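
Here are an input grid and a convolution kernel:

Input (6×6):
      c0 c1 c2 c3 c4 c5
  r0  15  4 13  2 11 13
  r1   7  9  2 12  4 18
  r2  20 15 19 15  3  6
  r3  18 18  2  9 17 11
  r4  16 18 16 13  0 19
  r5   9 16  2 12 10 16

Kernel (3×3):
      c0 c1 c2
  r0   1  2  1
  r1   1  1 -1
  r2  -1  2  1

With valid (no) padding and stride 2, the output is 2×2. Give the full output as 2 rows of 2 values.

79 52
139 56

Output[0,0]: The receptive field on the input at this output position is [15 4 13 / 7 9 2 / 20 15 19]. Elementwise product with the kernel and sum: 15·1 + 4·2 + 13·1 + 7·1 + 9·1 + 2·-1 + 20·-1 + 15·2 + 19·1.
Output[0,1]: The receptive field on the input at this output position is [13 2 11 / 2 12 4 / 19 15 3]. Elementwise product with the kernel and sum: 13·1 + 2·2 + 11·1 + 2·1 + 12·1 + 4·-1 + 19·-1 + 15·2 + 3·1.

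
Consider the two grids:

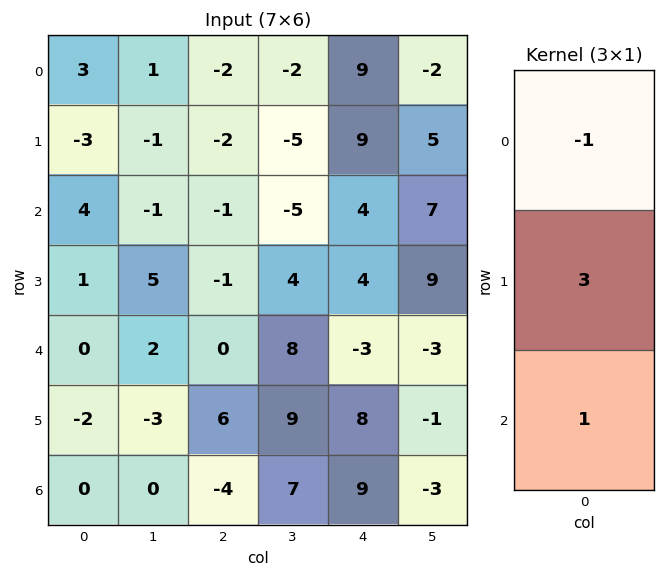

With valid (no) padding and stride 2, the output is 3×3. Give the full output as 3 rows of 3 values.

Output[0,0]: The receptive field on the input at this output position is [3 / -3 / 4]. Elementwise product with the kernel and sum: 3·-1 + -3·3 + 4·1.

-8 -5 22
-1 -2 5
-6 14 36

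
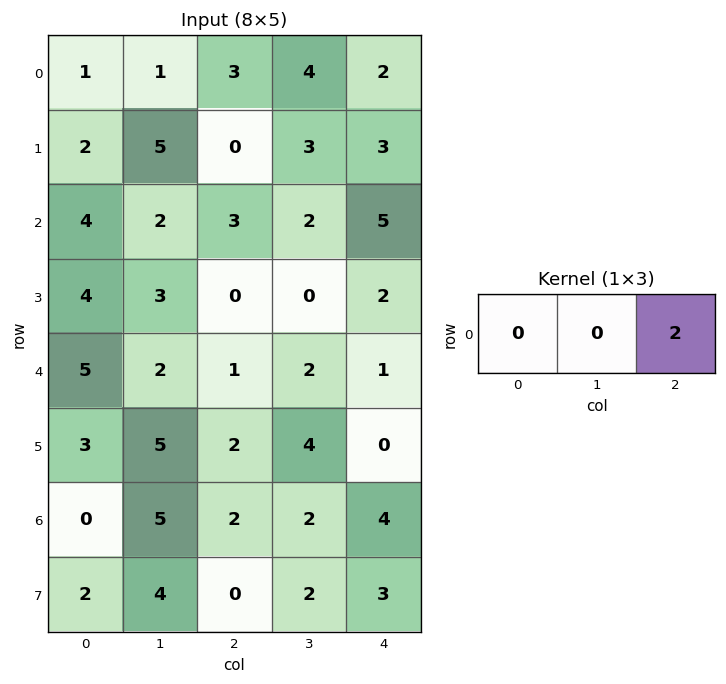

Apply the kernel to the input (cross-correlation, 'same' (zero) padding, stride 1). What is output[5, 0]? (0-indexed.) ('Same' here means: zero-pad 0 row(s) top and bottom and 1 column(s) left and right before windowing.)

10

The receptive field on the zero-padded input at this output position is [0 3 5]. Elementwise product with the kernel and sum: 5·2.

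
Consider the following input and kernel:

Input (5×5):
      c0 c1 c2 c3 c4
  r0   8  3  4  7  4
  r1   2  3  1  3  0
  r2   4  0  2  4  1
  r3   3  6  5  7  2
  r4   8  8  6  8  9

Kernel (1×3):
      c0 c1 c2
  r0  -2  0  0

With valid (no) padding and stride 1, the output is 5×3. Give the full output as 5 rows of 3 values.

Output[0,0]: The receptive field on the input at this output position is [8 3 4]. Elementwise product with the kernel and sum: 8·-2.
Output[0,1]: The receptive field on the input at this output position is [3 4 7]. Elementwise product with the kernel and sum: 3·-2.

-16 -6 -8
-4 -6 -2
-8 0 -4
-6 -12 -10
-16 -16 -12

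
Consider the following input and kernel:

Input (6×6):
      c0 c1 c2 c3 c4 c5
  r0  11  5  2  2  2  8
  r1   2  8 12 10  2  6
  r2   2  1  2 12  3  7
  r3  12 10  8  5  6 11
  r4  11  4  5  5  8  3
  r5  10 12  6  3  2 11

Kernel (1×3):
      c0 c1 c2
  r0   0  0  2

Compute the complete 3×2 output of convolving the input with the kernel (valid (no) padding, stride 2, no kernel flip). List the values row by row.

Output[0,0]: The receptive field on the input at this output position is [11 5 2]. Elementwise product with the kernel and sum: 2·2.

4 4
4 6
10 16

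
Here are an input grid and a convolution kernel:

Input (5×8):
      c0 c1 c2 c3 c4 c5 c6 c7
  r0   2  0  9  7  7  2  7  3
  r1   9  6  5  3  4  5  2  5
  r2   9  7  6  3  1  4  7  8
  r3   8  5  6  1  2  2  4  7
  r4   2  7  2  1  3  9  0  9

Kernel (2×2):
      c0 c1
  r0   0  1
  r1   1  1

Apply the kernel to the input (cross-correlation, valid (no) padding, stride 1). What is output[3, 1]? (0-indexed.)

The receptive field on the input at this output position is [5 6 / 7 2]. Elementwise product with the kernel and sum: 6·1 + 7·1 + 2·1.

15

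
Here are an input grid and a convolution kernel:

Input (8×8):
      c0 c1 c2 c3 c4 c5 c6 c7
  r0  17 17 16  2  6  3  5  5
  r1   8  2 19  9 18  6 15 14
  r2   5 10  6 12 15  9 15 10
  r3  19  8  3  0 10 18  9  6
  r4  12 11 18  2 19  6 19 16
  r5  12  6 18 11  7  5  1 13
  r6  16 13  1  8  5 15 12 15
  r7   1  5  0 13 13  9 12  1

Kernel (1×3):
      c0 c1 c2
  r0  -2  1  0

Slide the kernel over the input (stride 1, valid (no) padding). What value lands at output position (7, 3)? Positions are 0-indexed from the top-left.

The receptive field on the input at this output position is [13 13 9]. Elementwise product with the kernel and sum: 13·-2 + 13·1.

-13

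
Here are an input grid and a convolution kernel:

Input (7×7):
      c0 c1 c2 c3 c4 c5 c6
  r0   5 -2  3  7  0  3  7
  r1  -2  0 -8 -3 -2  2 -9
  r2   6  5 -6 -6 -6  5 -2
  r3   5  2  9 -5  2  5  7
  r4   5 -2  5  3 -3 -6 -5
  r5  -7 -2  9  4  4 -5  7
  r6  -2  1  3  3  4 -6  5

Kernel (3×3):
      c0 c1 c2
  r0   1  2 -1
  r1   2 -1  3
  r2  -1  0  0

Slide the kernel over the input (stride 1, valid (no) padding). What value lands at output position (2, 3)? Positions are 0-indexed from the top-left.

-23

The receptive field on the input at this output position is [-6 -6 5 / -5 2 5 / 3 -3 -6]. Elementwise product with the kernel and sum: -6·1 + -6·2 + 5·-1 + -5·2 + 2·-1 + 5·3 + 3·-1.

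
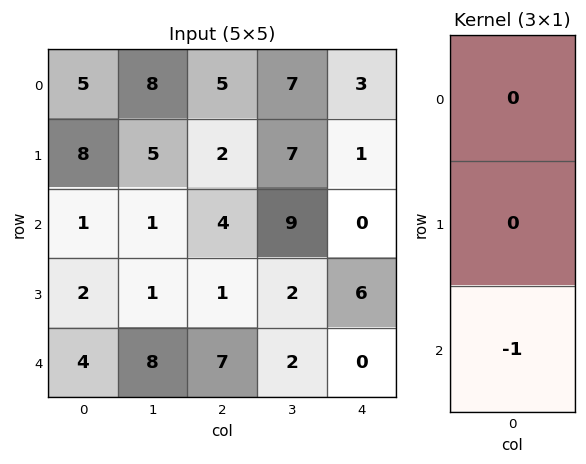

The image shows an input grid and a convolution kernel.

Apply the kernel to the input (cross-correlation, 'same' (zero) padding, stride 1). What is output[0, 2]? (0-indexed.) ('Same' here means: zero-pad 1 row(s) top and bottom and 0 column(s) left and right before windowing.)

-2

The receptive field on the zero-padded input at this output position is [0 / 5 / 2]. Elementwise product with the kernel and sum: 2·-1.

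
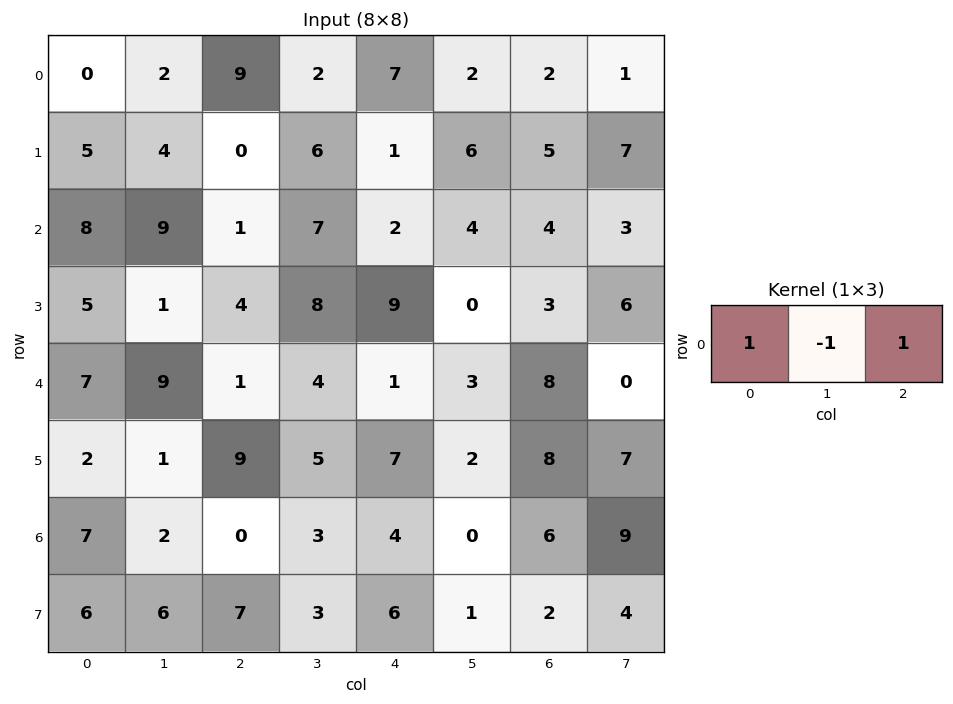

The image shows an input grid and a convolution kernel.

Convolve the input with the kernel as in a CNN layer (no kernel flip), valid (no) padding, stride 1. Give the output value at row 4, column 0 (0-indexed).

The receptive field on the input at this output position is [7 9 1]. Elementwise product with the kernel and sum: 7·1 + 9·-1 + 1·1.

-1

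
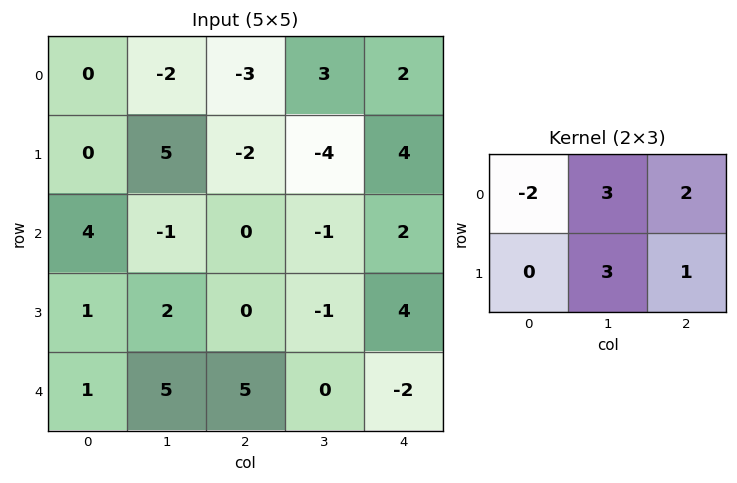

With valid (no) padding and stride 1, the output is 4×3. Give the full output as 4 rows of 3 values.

Output[0,0]: The receptive field on the input at this output position is [0 -2 -3 / 0 5 -2]. Elementwise product with the kernel and sum: 0·-2 + -2·3 + -3·2 + 5·3 + -2·1.

1 -9 11
8 -25 -1
-5 -1 2
24 9 3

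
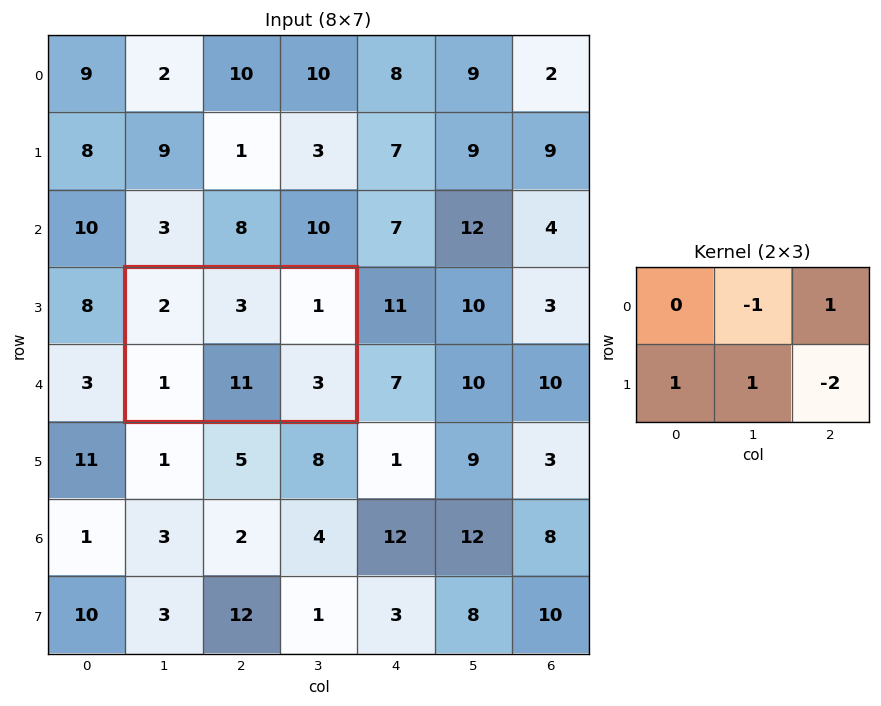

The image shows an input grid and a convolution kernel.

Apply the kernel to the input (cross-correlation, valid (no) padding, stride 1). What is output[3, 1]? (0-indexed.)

The receptive field on the input at this output position is [2 3 1 / 1 11 3]. Elementwise product with the kernel and sum: 3·-1 + 1·1 + 1·1 + 11·1 + 3·-2.

4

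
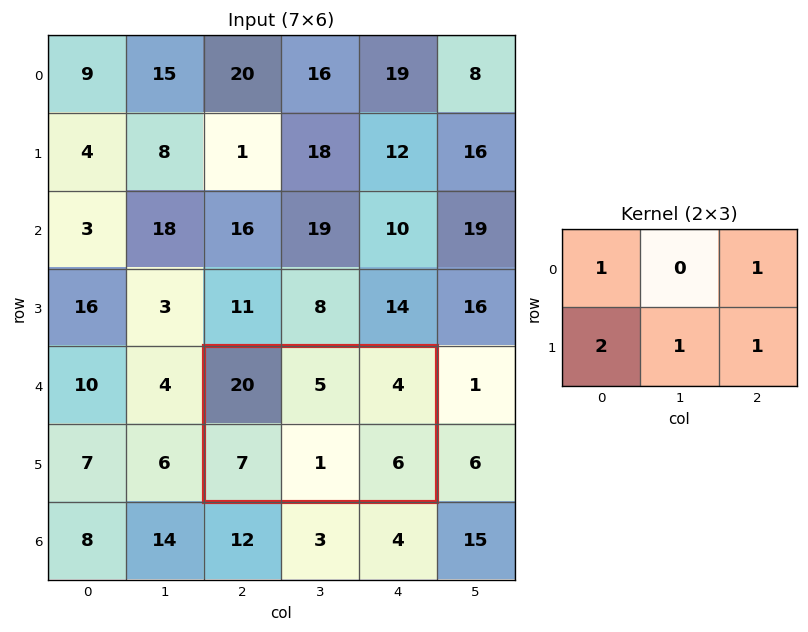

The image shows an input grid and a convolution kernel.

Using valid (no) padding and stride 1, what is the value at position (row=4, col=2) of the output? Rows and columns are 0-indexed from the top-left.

The receptive field on the input at this output position is [20 5 4 / 7 1 6]. Elementwise product with the kernel and sum: 20·1 + 4·1 + 7·2 + 1·1 + 6·1.

45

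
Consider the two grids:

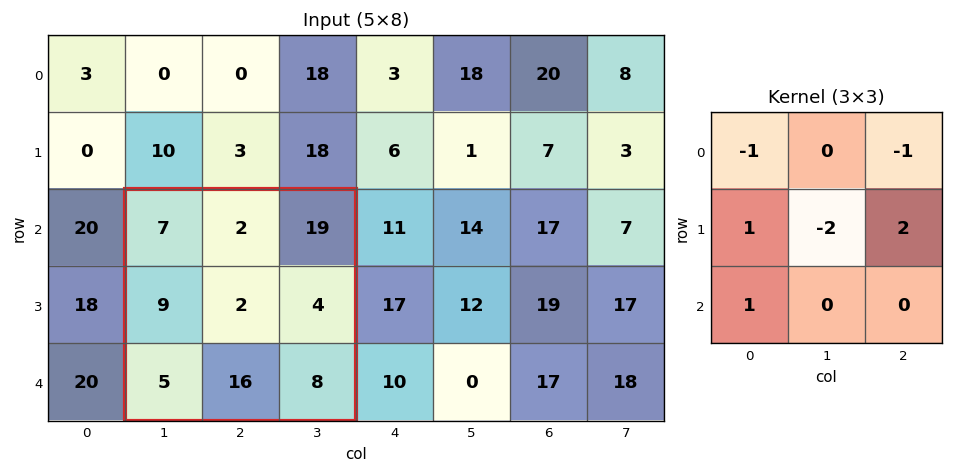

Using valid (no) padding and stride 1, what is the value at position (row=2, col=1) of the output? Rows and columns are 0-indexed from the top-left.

The receptive field on the input at this output position is [7 2 19 / 9 2 4 / 5 16 8]. Elementwise product with the kernel and sum: 7·-1 + 19·-1 + 9·1 + 2·-2 + 4·2 + 5·1.

-8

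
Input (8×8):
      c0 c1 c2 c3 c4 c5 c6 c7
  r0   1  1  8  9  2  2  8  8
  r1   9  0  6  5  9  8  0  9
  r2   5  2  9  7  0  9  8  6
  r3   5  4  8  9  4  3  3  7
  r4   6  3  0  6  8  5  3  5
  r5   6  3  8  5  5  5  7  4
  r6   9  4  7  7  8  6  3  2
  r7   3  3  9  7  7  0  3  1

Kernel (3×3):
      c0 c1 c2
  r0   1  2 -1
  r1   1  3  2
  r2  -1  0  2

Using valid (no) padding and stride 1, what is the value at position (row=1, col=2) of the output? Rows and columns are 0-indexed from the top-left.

The receptive field on the input at this output position is [6 5 9 / 9 7 0 / 8 9 4]. Elementwise product with the kernel and sum: 6·1 + 5·2 + 9·-1 + 9·1 + 7·3 + 0·2 + 8·-1 + 4·2.

37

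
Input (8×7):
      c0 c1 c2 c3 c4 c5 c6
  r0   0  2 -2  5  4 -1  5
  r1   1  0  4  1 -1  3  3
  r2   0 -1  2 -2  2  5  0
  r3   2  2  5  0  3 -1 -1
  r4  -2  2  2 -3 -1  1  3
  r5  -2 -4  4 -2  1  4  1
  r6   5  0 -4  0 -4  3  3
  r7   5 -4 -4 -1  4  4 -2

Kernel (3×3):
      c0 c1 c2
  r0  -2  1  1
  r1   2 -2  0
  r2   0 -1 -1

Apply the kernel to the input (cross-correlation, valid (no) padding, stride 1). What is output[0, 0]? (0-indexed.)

The receptive field on the input at this output position is [0 2 -2 / 1 0 4 / 0 -1 2]. Elementwise product with the kernel and sum: 0·-2 + 2·1 + -2·1 + 1·2 + 0·-2 + -1·-1 + 2·-1.

1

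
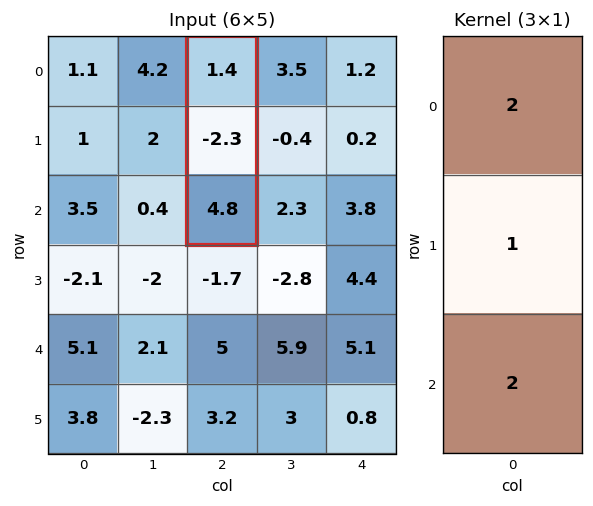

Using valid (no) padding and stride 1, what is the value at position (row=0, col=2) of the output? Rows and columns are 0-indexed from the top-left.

The receptive field on the input at this output position is [1.4 / -2.3 / 4.8]. Elementwise product with the kernel and sum: 1.4·2 + -2.3·1 + 4.8·2.

10.1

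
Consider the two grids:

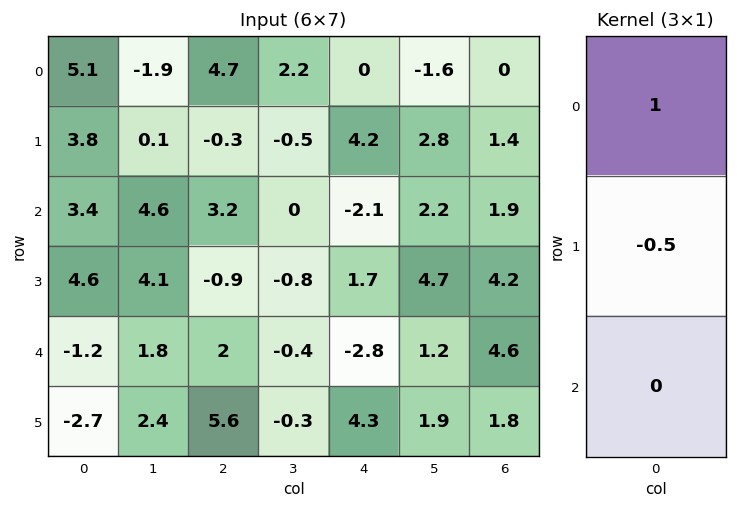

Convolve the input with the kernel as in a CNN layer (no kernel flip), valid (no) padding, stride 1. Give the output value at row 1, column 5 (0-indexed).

The receptive field on the input at this output position is [2.8 / 2.2 / 4.7]. Elementwise product with the kernel and sum: 2.8·1 + 2.2·-0.5.

1.7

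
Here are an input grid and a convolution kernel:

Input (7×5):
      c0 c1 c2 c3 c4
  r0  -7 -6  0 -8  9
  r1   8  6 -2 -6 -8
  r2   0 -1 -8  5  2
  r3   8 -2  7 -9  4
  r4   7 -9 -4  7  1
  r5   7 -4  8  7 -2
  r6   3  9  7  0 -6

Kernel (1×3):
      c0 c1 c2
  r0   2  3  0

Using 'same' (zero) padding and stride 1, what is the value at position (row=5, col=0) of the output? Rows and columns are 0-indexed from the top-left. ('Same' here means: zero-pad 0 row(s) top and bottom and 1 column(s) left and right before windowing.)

21

The receptive field on the zero-padded input at this output position is [0 7 -4]. Elementwise product with the kernel and sum: 0·2 + 7·3.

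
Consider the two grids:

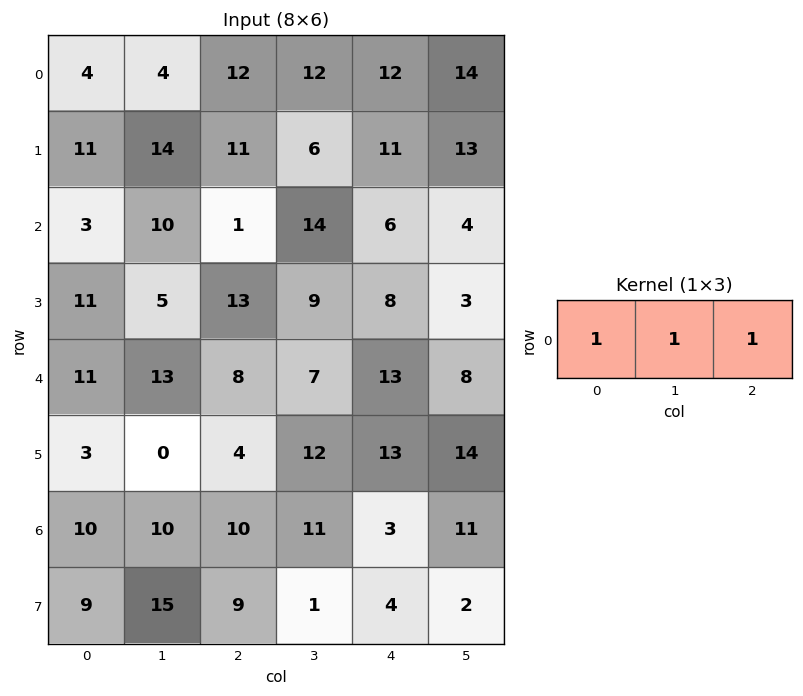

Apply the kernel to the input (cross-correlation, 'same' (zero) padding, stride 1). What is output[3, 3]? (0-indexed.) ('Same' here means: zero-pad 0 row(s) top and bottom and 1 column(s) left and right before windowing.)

30

The receptive field on the zero-padded input at this output position is [13 9 8]. Elementwise product with the kernel and sum: 13·1 + 9·1 + 8·1.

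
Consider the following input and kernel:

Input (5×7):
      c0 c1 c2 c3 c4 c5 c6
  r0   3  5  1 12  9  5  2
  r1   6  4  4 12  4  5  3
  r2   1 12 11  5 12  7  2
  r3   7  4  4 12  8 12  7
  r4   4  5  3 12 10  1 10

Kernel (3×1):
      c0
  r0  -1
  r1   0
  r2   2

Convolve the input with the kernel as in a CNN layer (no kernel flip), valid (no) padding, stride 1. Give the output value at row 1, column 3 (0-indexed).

12

The receptive field on the input at this output position is [12 / 5 / 12]. Elementwise product with the kernel and sum: 12·-1 + 12·2.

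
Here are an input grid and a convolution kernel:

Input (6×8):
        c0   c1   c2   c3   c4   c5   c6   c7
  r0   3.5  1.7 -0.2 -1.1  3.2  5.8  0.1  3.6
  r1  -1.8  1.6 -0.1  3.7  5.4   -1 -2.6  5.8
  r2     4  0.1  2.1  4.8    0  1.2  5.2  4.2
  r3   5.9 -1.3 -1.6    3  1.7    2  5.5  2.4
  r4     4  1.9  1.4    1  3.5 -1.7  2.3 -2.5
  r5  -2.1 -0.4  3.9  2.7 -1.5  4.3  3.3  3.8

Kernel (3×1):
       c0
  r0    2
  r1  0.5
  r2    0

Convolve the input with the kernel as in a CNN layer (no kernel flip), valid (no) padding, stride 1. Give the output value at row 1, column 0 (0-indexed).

-1.6

The receptive field on the input at this output position is [-1.8 / 4 / 5.9]. Elementwise product with the kernel and sum: -1.8·2 + 4·0.5.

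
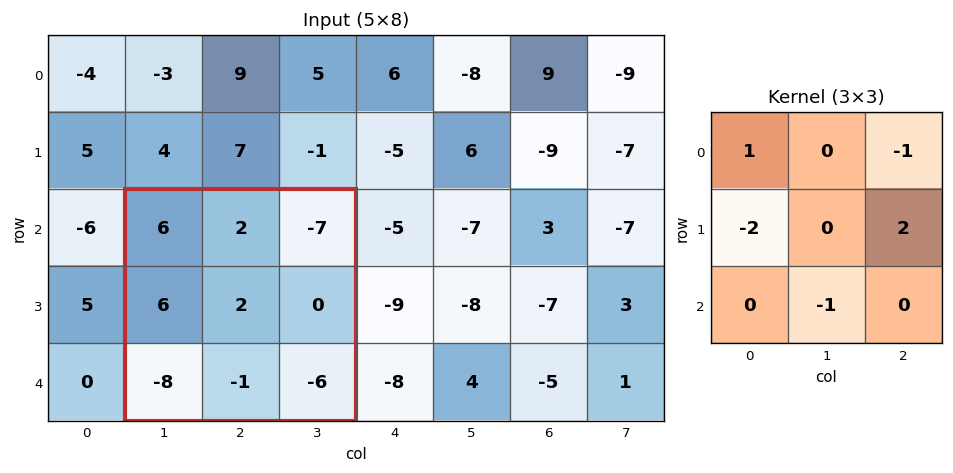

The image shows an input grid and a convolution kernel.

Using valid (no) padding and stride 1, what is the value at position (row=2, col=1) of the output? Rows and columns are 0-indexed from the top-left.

2

The receptive field on the input at this output position is [6 2 -7 / 6 2 0 / -8 -1 -6]. Elementwise product with the kernel and sum: 6·1 + -7·-1 + 6·-2 + 0·2 + -1·-1.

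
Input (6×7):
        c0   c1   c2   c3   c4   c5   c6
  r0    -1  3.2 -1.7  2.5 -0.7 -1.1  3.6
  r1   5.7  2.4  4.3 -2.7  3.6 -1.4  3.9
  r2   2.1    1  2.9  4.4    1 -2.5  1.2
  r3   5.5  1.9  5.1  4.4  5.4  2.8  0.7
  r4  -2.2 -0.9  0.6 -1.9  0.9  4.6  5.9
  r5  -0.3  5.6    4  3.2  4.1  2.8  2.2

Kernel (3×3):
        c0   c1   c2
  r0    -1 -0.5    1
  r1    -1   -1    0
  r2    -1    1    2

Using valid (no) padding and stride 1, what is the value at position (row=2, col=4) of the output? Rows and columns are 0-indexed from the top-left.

8.75

The receptive field on the input at this output position is [1 -2.5 1.2 / 5.4 2.8 0.7 / 0.9 4.6 5.9]. Elementwise product with the kernel and sum: 1·-1 + -2.5·-0.5 + 1.2·1 + 5.4·-1 + 2.8·-1 + 0.9·-1 + 4.6·1 + 5.9·2.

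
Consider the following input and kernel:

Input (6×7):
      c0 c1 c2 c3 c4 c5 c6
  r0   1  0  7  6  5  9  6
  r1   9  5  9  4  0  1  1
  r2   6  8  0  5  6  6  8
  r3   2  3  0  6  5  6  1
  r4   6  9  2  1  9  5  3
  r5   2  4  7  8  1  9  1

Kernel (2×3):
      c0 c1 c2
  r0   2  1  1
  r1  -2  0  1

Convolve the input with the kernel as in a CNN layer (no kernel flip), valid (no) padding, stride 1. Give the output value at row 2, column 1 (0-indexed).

The receptive field on the input at this output position is [8 0 5 / 3 0 6]. Elementwise product with the kernel and sum: 8·2 + 0·1 + 5·1 + 3·-2 + 6·1.

21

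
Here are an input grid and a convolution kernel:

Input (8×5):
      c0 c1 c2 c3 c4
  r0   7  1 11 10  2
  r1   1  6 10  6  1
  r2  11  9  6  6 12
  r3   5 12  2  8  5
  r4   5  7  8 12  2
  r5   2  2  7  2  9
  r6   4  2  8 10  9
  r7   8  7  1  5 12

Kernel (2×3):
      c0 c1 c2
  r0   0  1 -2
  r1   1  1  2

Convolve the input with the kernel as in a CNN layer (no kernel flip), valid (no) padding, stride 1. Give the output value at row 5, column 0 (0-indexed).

The receptive field on the input at this output position is [2 2 7 / 4 2 8]. Elementwise product with the kernel and sum: 2·1 + 7·-2 + 4·1 + 2·1 + 8·2.

10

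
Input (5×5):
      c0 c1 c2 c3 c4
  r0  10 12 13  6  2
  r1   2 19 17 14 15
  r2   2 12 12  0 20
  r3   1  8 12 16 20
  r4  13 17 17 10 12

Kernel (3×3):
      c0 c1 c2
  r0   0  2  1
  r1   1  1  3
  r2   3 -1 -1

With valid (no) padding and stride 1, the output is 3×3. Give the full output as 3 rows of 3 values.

91 134 106
88 68 115
86 116 137

Output[0,0]: The receptive field on the input at this output position is [10 12 13 / 2 19 17 / 2 12 12]. Elementwise product with the kernel and sum: 12·2 + 13·1 + 2·1 + 19·1 + 17·3 + 2·3 + 12·-1 + 12·-1.
Output[0,1]: The receptive field on the input at this output position is [12 13 6 / 19 17 14 / 12 12 0]. Elementwise product with the kernel and sum: 13·2 + 6·1 + 19·1 + 17·1 + 14·3 + 12·3 + 12·-1 + 0·-1.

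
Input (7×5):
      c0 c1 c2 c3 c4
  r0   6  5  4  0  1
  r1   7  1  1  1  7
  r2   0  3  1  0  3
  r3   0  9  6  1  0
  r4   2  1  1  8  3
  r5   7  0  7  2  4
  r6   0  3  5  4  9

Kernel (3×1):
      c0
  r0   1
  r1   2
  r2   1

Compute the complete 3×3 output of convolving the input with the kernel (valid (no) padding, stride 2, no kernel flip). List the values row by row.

Output[0,0]: The receptive field on the input at this output position is [6 / 7 / 0]. Elementwise product with the kernel and sum: 6·1 + 7·2 + 0·1.

20 7 18
2 14 6
16 20 20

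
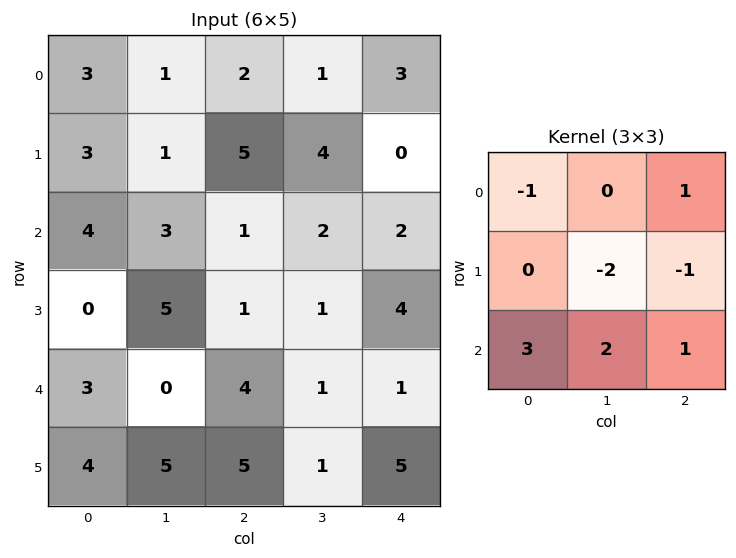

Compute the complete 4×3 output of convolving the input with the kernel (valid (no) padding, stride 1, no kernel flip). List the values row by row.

Output[0,0]: The receptive field on the input at this output position is [3 1 2 / 3 1 5 / 4 3 1]. Elementwise product with the kernel and sum: 3·-1 + 2·1 + 1·-2 + 5·-1 + 4·3 + 3·2 + 1·1.

11 -1 2
6 17 -2
-1 5 10
24 13 22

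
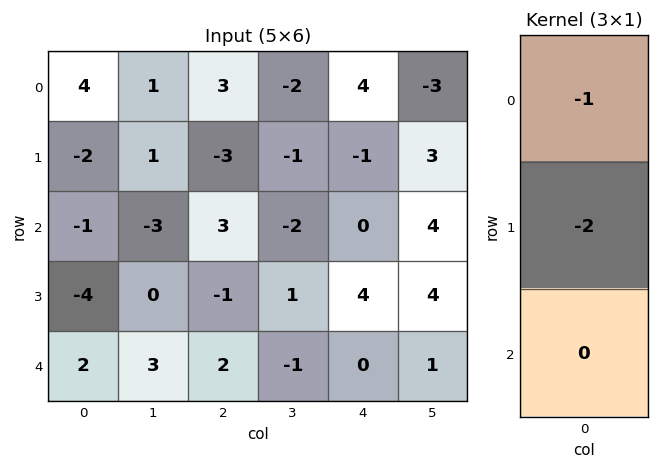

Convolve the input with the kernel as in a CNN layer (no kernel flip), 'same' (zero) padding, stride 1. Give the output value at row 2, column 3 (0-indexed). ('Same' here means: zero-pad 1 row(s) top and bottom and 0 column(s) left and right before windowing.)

The receptive field on the zero-padded input at this output position is [-1 / -2 / 1]. Elementwise product with the kernel and sum: -1·-1 + -2·-2.

5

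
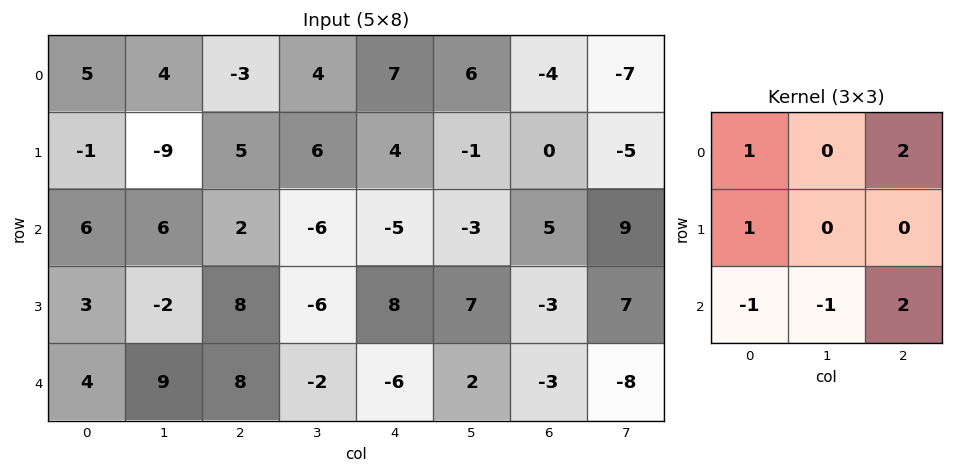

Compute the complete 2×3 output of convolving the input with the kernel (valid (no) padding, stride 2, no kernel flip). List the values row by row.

-10 10 21
16 -18 11

Output[0,0]: The receptive field on the input at this output position is [5 4 -3 / -1 -9 5 / 6 6 2]. Elementwise product with the kernel and sum: 5·1 + -3·2 + -1·1 + 6·-1 + 6·-1 + 2·2.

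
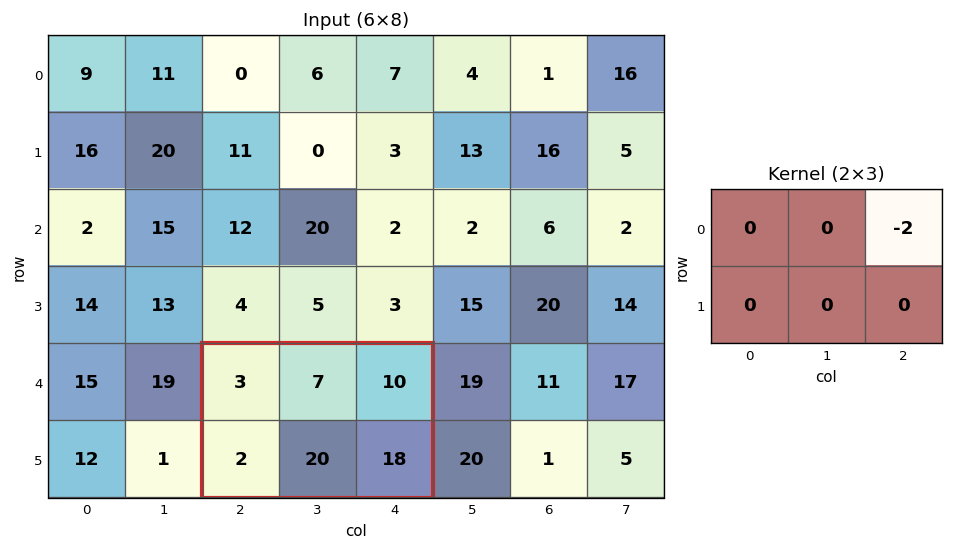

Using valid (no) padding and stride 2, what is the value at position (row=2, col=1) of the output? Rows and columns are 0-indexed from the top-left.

The receptive field on the input at this output position is [3 7 10 / 2 20 18]. Elementwise product with the kernel and sum: 10·-2.

-20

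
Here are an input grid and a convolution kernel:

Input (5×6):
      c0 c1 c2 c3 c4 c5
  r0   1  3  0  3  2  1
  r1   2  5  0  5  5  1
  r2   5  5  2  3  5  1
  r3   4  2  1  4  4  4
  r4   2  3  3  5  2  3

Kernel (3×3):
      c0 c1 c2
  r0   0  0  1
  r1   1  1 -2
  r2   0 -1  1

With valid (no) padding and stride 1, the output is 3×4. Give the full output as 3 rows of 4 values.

Output[0,0]: The receptive field on the input at this output position is [1 3 0 / 2 5 0 / 5 5 2]. Elementwise product with the kernel and sum: 0·1 + 2·1 + 5·1 + 0·-2 + 5·-1 + 2·1.
Output[0,1]: The receptive field on the input at this output position is [3 0 3 / 5 0 5 / 5 2 3]. Elementwise product with the kernel and sum: 3·1 + 5·1 + 0·1 + 5·-2 + 2·-1 + 3·1.

4 -1 -1 5
5 9 0 7
6 0 -1 2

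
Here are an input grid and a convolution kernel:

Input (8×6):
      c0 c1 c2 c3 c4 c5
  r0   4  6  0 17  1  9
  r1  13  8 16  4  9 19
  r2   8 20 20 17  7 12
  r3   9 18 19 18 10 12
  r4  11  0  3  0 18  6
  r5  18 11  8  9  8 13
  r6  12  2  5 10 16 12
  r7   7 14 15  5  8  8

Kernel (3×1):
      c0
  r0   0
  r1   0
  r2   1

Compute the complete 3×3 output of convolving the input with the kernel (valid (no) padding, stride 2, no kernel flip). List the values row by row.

Output[0,0]: The receptive field on the input at this output position is [4 / 13 / 8]. Elementwise product with the kernel and sum: 8·1.

8 20 7
11 3 18
12 5 16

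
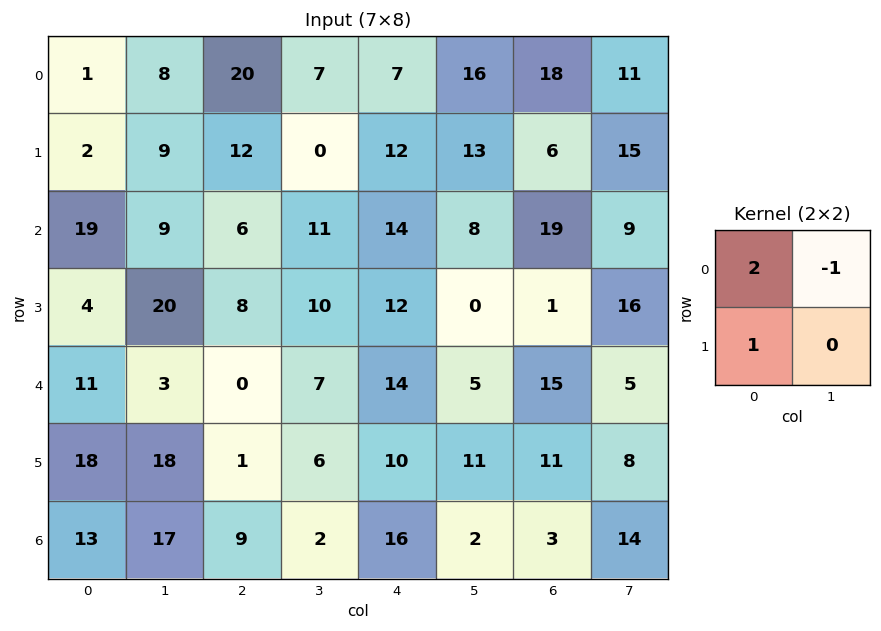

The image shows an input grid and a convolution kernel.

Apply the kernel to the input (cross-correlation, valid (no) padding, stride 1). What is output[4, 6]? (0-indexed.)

The receptive field on the input at this output position is [15 5 / 11 8]. Elementwise product with the kernel and sum: 15·2 + 5·-1 + 11·1.

36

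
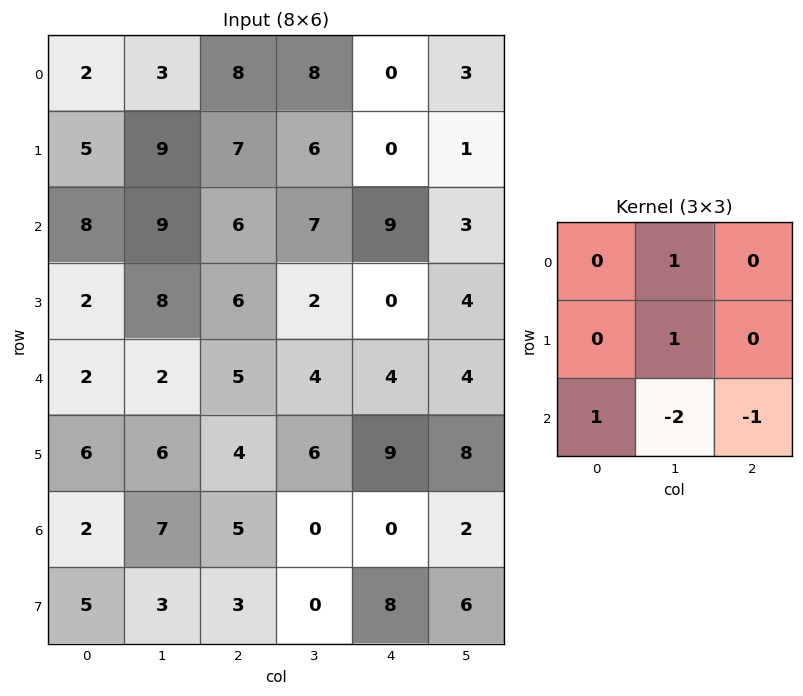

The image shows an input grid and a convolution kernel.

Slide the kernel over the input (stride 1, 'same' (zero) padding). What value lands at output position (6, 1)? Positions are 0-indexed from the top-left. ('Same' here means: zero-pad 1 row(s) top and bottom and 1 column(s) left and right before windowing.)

9

The receptive field on the zero-padded input at this output position is [6 6 4 / 2 7 5 / 5 3 3]. Elementwise product with the kernel and sum: 6·1 + 7·1 + 5·1 + 3·-2 + 3·-1.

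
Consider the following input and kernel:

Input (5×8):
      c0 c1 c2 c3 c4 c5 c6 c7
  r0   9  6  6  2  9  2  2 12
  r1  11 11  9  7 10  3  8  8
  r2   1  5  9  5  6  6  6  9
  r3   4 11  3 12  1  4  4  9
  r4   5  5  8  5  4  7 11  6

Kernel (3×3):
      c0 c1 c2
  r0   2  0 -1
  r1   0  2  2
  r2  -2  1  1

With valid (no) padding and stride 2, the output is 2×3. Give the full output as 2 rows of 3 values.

64 30 38
24 31 32

Output[0,0]: The receptive field on the input at this output position is [9 6 6 / 11 11 9 / 1 5 9]. Elementwise product with the kernel and sum: 9·2 + 6·-1 + 11·2 + 9·2 + 1·-2 + 5·1 + 9·1.
Output[0,1]: The receptive field on the input at this output position is [6 2 9 / 9 7 10 / 9 5 6]. Elementwise product with the kernel and sum: 6·2 + 9·-1 + 7·2 + 10·2 + 9·-2 + 5·1 + 6·1.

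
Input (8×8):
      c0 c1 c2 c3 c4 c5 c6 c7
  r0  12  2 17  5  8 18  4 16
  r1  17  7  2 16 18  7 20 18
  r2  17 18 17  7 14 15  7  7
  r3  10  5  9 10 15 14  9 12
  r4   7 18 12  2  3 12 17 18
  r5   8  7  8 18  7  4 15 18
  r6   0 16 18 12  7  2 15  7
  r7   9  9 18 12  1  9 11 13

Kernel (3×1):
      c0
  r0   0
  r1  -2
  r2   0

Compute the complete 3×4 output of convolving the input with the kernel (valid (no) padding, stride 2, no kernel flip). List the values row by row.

-34 -4 -36 -40
-20 -18 -30 -18
-16 -16 -14 -30

Output[0,0]: The receptive field on the input at this output position is [12 / 17 / 17]. Elementwise product with the kernel and sum: 17·-2.
Output[0,1]: The receptive field on the input at this output position is [17 / 2 / 17]. Elementwise product with the kernel and sum: 2·-2.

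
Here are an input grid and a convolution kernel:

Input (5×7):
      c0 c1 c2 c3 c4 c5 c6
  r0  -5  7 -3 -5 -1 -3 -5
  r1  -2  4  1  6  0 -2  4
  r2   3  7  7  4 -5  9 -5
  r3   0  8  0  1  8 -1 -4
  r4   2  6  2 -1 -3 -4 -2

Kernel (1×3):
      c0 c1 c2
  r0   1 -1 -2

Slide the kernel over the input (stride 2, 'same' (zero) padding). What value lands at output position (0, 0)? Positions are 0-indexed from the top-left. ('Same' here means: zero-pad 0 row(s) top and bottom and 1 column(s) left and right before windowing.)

-9

The receptive field on the zero-padded input at this output position is [0 -5 7]. Elementwise product with the kernel and sum: 0·1 + -5·-1 + 7·-2.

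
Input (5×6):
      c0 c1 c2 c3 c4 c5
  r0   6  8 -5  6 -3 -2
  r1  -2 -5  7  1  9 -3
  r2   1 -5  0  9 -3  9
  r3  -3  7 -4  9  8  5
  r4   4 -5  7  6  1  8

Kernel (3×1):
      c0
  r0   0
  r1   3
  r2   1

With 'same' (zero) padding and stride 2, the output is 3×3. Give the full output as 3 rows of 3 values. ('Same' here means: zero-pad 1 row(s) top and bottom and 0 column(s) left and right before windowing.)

16 -8 0
0 -4 -1
12 21 3

Output[0,0]: The receptive field on the zero-padded input at this output position is [0 / 6 / -2]. Elementwise product with the kernel and sum: 6·3 + -2·1.
Output[0,1]: The receptive field on the zero-padded input at this output position is [0 / -5 / 7]. Elementwise product with the kernel and sum: -5·3 + 7·1.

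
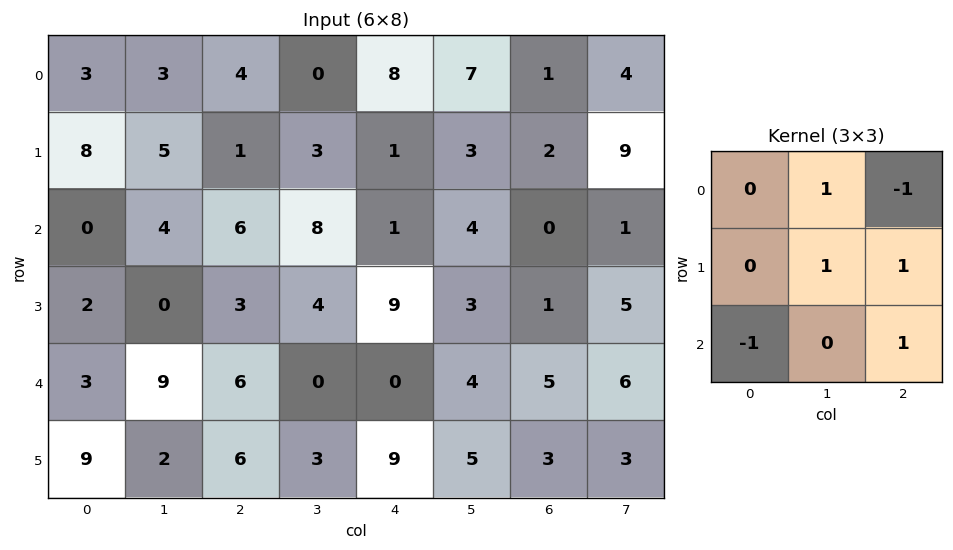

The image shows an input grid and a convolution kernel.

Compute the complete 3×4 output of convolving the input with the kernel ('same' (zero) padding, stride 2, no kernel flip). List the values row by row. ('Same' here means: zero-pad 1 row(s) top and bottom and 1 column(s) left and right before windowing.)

11 2 15 11
7 16 2 -4
16 6 12 5

Output[0,0]: The receptive field on the zero-padded input at this output position is [0 0 0 / 0 3 3 / 0 8 5]. Elementwise product with the kernel and sum: 0·1 + 0·-1 + 3·1 + 3·1 + 0·-1 + 5·1.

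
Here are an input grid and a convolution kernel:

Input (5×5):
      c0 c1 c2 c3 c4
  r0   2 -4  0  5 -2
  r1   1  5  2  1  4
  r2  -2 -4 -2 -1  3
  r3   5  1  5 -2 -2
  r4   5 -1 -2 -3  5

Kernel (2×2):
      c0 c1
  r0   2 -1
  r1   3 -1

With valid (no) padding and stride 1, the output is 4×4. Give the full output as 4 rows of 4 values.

6 5 0 11
-5 -2 -2 -8
14 -8 14 -9
25 -4 9 -16

Output[0,0]: The receptive field on the input at this output position is [2 -4 / 1 5]. Elementwise product with the kernel and sum: 2·2 + -4·-1 + 1·3 + 5·-1.
Output[0,1]: The receptive field on the input at this output position is [-4 0 / 5 2]. Elementwise product with the kernel and sum: -4·2 + 0·-1 + 5·3 + 2·-1.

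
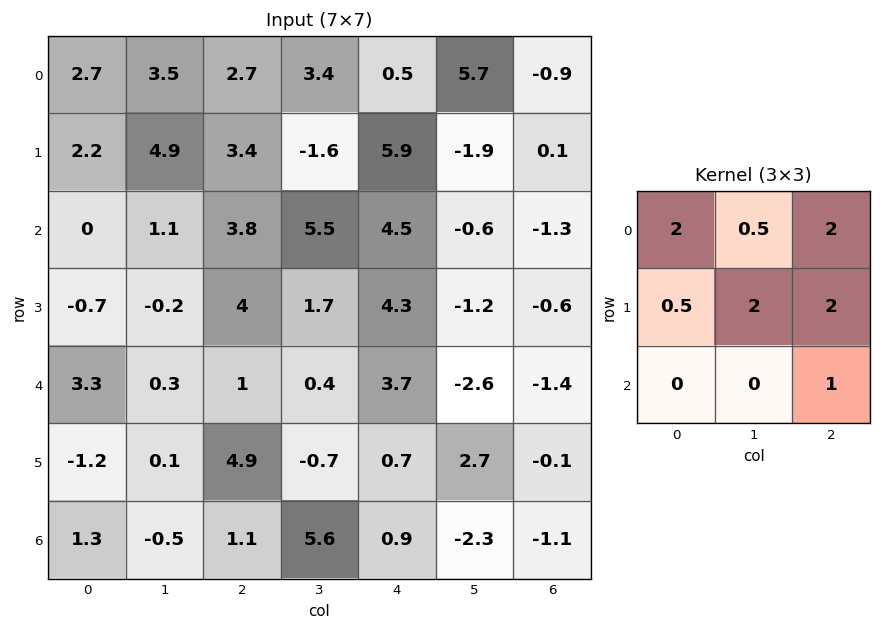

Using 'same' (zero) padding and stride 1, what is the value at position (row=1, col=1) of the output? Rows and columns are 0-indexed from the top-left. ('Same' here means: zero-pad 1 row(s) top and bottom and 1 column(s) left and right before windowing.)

34.05

The receptive field on the zero-padded input at this output position is [2.7 3.5 2.7 / 2.2 4.9 3.4 / 0 1.1 3.8]. Elementwise product with the kernel and sum: 2.7·2 + 3.5·0.5 + 2.7·2 + 2.2·0.5 + 4.9·2 + 3.4·2 + 3.8·1.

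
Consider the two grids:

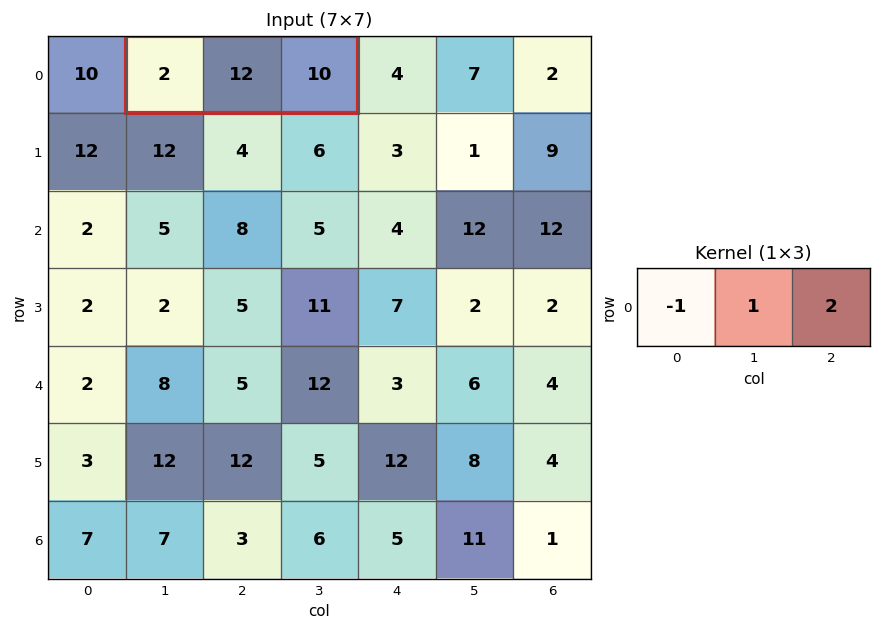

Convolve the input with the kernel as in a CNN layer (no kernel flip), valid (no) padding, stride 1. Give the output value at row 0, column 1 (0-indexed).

30

The receptive field on the input at this output position is [2 12 10]. Elementwise product with the kernel and sum: 2·-1 + 12·1 + 10·2.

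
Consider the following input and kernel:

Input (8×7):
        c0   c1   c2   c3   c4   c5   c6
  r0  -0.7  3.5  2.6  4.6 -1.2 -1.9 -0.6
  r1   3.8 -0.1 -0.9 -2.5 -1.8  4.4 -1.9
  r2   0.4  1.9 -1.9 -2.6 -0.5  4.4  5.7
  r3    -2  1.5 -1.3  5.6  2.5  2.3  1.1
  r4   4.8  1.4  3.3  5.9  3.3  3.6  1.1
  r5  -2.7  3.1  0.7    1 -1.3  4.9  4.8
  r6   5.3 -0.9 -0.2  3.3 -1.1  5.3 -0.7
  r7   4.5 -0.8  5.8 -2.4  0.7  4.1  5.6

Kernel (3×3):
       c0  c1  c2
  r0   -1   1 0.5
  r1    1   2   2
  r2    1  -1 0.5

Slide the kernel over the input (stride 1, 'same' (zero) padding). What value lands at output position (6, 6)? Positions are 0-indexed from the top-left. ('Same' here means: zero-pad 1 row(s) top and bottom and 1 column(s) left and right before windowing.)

The receptive field on the zero-padded input at this output position is [4.9 4.8 0 / 5.3 -0.7 0 / 4.1 5.6 0]. Elementwise product with the kernel and sum: 4.9·-1 + 4.8·1 + 0·0.5 + 5.3·1 + -0.7·2 + 0·2 + 4.1·1 + 5.6·-1 + 0·0.5.

2.3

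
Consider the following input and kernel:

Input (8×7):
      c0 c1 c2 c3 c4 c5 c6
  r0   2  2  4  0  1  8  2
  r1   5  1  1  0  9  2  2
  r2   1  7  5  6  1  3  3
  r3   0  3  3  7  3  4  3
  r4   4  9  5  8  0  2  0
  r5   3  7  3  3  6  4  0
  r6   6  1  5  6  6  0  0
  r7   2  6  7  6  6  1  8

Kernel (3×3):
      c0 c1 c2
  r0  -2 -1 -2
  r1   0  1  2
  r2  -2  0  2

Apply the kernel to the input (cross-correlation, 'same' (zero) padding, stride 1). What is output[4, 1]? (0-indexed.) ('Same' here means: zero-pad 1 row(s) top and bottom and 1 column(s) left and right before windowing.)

The receptive field on the zero-padded input at this output position is [0 3 3 / 4 9 5 / 3 7 3]. Elementwise product with the kernel and sum: 0·-2 + 3·-1 + 3·-2 + 9·1 + 5·2 + 3·-2 + 3·2.

10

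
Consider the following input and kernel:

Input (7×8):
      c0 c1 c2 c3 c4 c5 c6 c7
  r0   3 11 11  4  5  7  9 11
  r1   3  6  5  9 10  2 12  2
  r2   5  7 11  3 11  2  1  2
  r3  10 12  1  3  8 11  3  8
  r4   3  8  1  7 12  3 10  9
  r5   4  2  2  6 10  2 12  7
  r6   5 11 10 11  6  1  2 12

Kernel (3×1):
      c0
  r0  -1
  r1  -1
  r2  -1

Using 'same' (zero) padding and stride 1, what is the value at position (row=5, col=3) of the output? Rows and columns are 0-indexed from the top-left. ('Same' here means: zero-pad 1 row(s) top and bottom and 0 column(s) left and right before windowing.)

The receptive field on the zero-padded input at this output position is [7 / 6 / 11]. Elementwise product with the kernel and sum: 7·-1 + 6·-1 + 11·-1.

-24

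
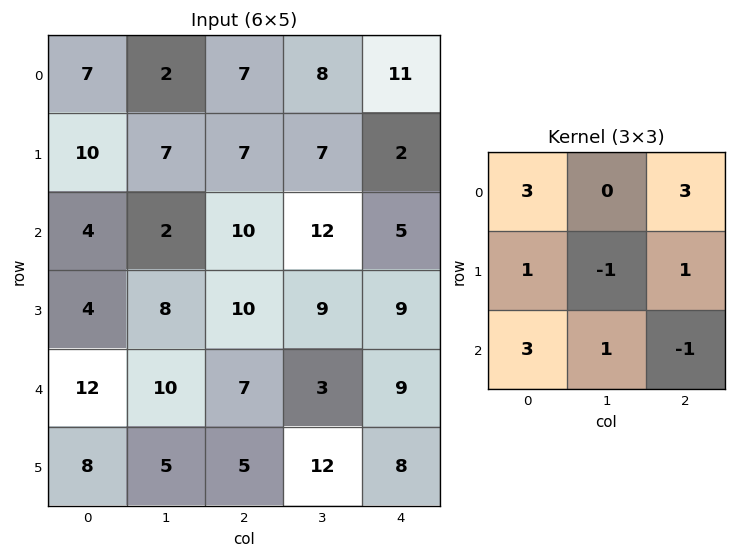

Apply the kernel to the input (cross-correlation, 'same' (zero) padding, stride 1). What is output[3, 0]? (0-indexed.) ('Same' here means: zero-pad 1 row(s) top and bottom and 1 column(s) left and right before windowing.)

The receptive field on the zero-padded input at this output position is [0 4 2 / 0 4 8 / 0 12 10]. Elementwise product with the kernel and sum: 0·3 + 2·3 + 0·1 + 4·-1 + 8·1 + 0·3 + 12·1 + 10·-1.

12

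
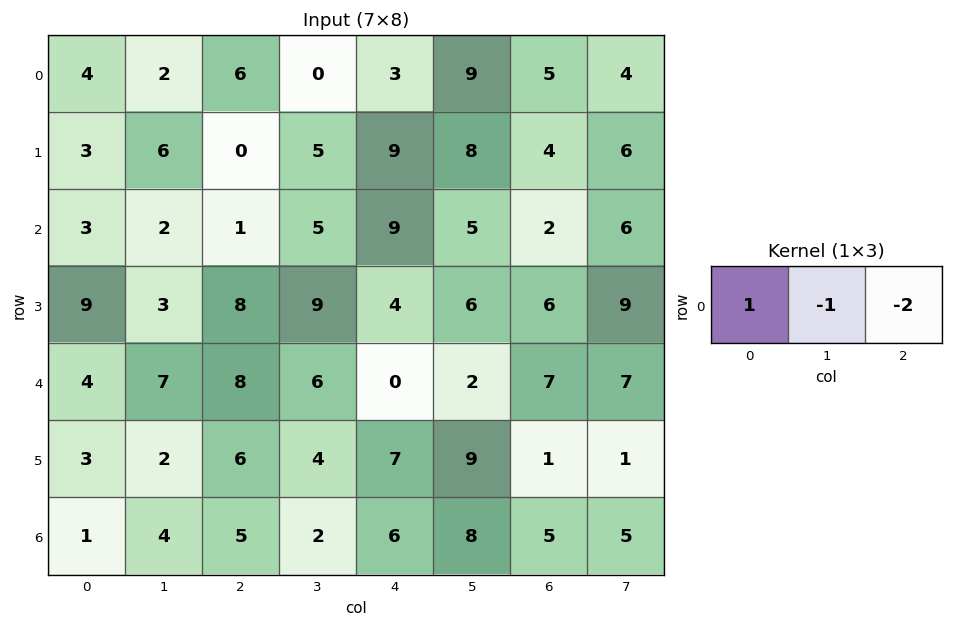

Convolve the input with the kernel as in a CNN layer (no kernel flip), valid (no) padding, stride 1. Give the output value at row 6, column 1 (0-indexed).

-5

The receptive field on the input at this output position is [4 5 2]. Elementwise product with the kernel and sum: 4·1 + 5·-1 + 2·-2.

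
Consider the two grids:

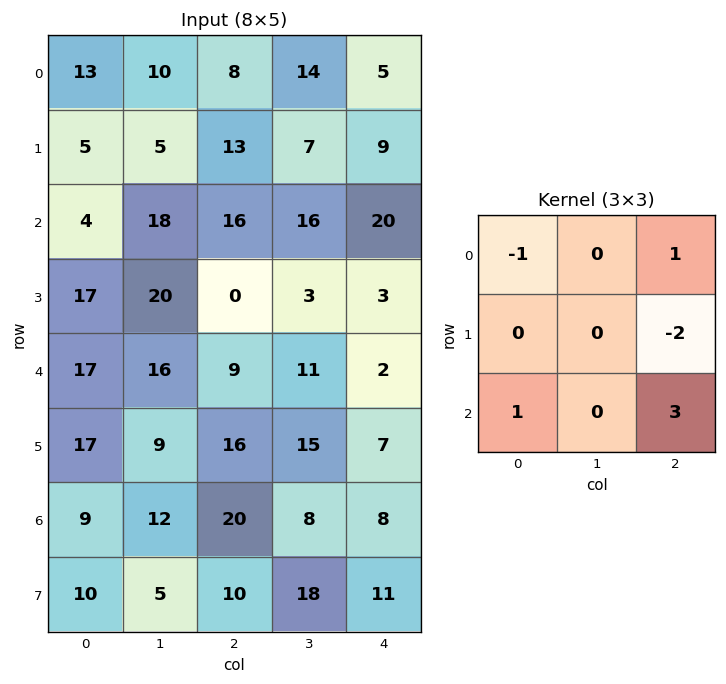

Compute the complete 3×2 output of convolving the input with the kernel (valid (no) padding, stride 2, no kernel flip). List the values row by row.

Output[0,0]: The receptive field on the input at this output position is [13 10 8 / 5 5 13 / 4 18 16]. Elementwise product with the kernel and sum: 13·-1 + 8·1 + 13·-2 + 4·1 + 16·3.

21 55
56 13
29 23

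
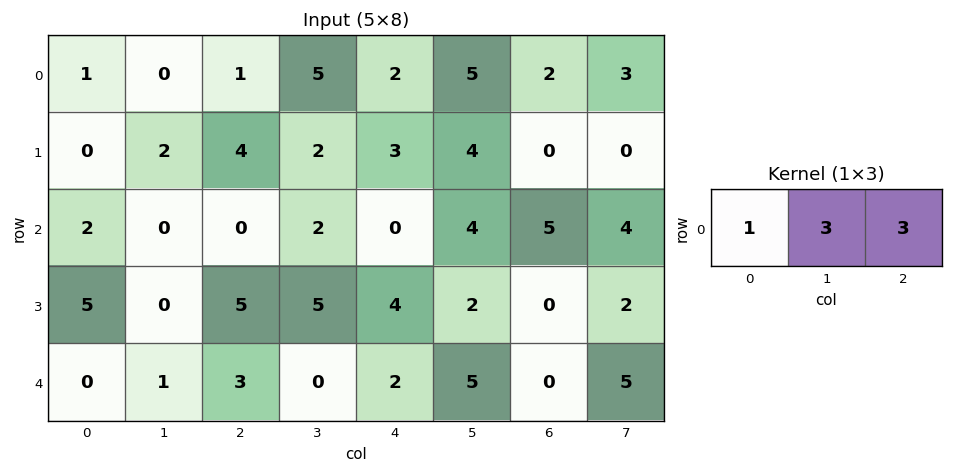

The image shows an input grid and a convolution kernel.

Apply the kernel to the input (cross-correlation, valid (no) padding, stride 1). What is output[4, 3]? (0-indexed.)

The receptive field on the input at this output position is [0 2 5]. Elementwise product with the kernel and sum: 0·1 + 2·3 + 5·3.

21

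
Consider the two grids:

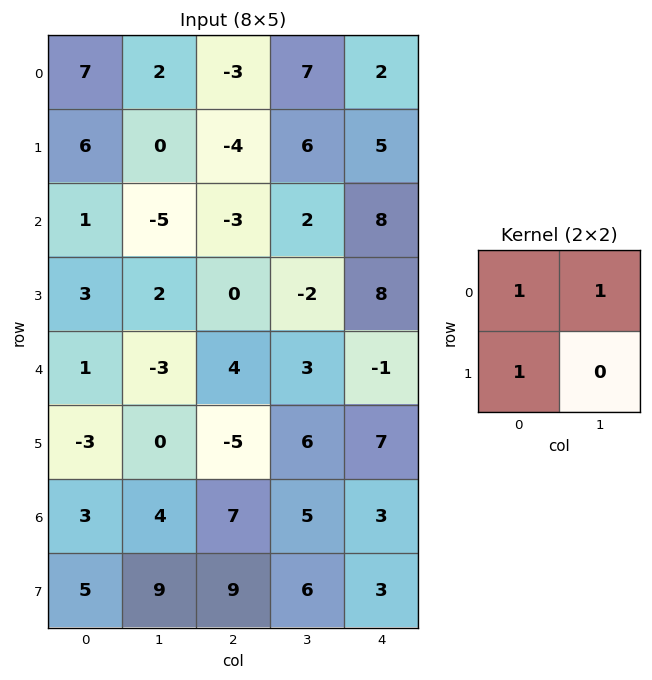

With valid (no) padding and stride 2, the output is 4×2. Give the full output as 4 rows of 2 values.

15 0
-1 -1
-5 2
12 21

Output[0,0]: The receptive field on the input at this output position is [7 2 / 6 0]. Elementwise product with the kernel and sum: 7·1 + 2·1 + 6·1.
Output[0,1]: The receptive field on the input at this output position is [-3 7 / -4 6]. Elementwise product with the kernel and sum: -3·1 + 7·1 + -4·1.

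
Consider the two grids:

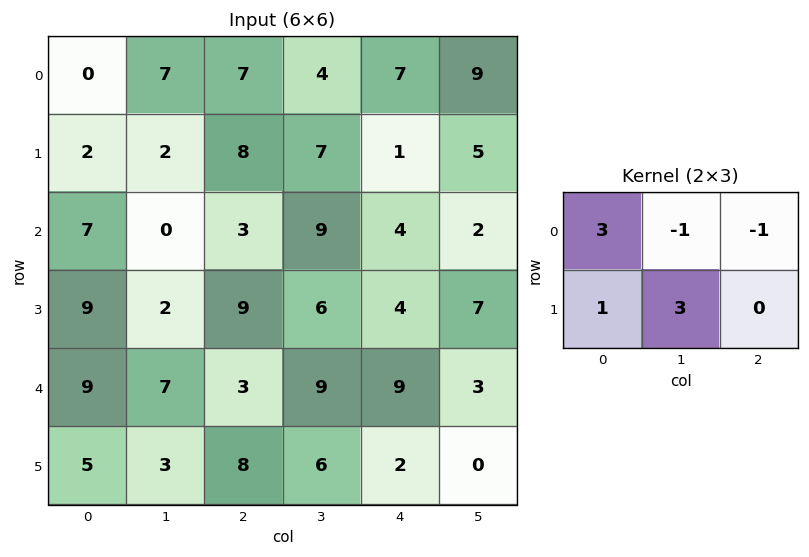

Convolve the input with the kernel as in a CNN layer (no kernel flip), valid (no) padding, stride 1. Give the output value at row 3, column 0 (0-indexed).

The receptive field on the input at this output position is [9 2 9 / 9 7 3]. Elementwise product with the kernel and sum: 9·3 + 2·-1 + 9·-1 + 9·1 + 7·3.

46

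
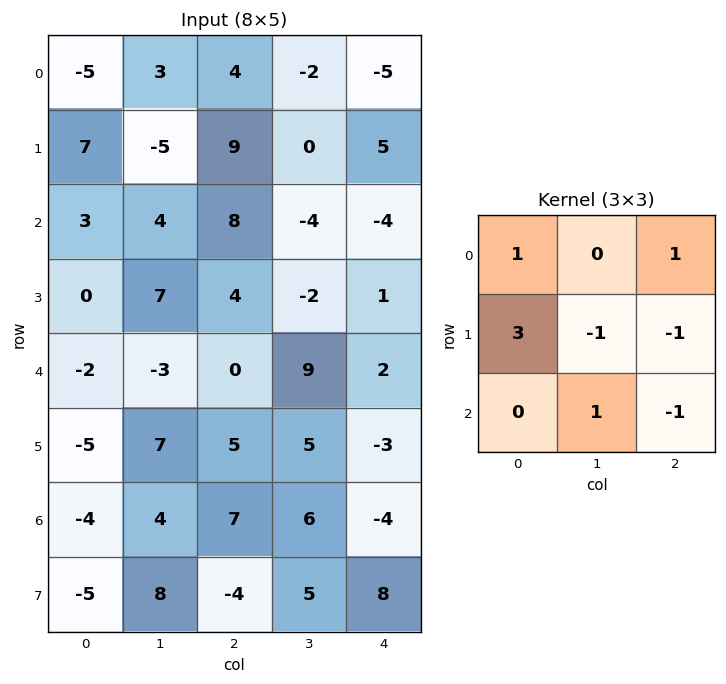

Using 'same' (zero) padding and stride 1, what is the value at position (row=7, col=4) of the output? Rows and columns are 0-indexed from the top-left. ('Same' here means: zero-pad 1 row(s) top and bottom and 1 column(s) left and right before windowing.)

13

The receptive field on the zero-padded input at this output position is [6 -4 0 / 5 8 0 / 0 0 0]. Elementwise product with the kernel and sum: 6·1 + 0·1 + 5·3 + 8·-1 + 0·-1 + 0·1 + 0·-1.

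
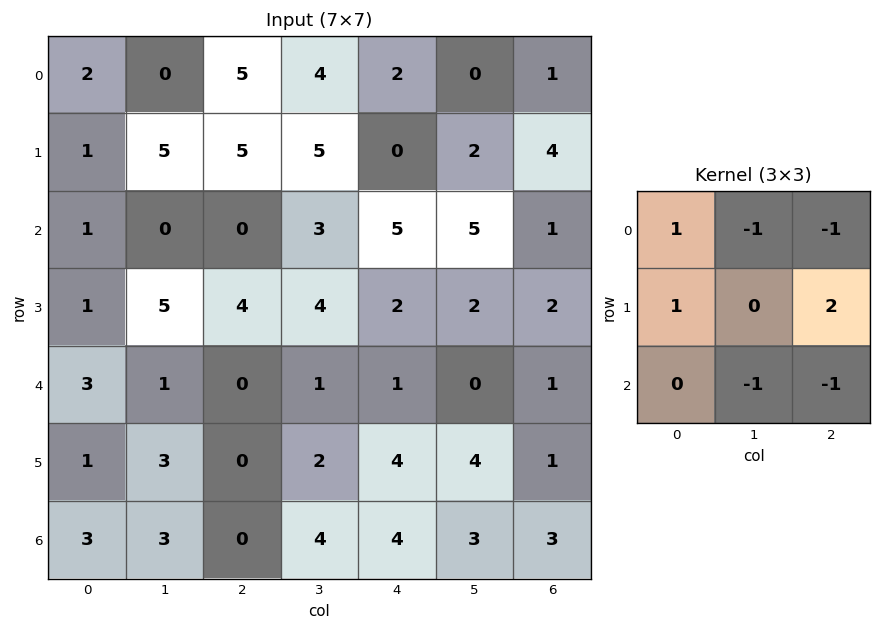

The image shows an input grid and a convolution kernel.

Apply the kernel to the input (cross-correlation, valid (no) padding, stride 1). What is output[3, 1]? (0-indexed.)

-2

The receptive field on the input at this output position is [5 4 4 / 1 0 1 / 3 0 2]. Elementwise product with the kernel and sum: 5·1 + 4·-1 + 4·-1 + 1·1 + 1·2 + 0·-1 + 2·-1.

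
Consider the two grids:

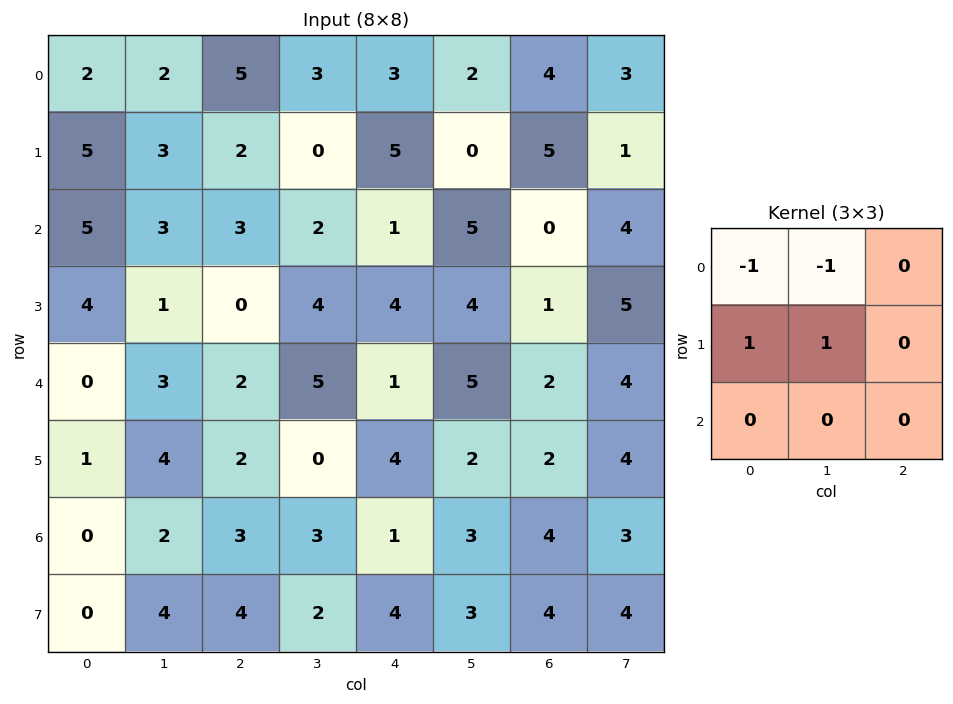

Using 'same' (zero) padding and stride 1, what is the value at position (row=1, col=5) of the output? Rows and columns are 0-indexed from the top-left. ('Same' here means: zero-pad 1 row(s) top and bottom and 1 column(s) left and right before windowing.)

The receptive field on the zero-padded input at this output position is [3 2 4 / 5 0 5 / 1 5 0]. Elementwise product with the kernel and sum: 3·-1 + 2·-1 + 5·1 + 0·1.

0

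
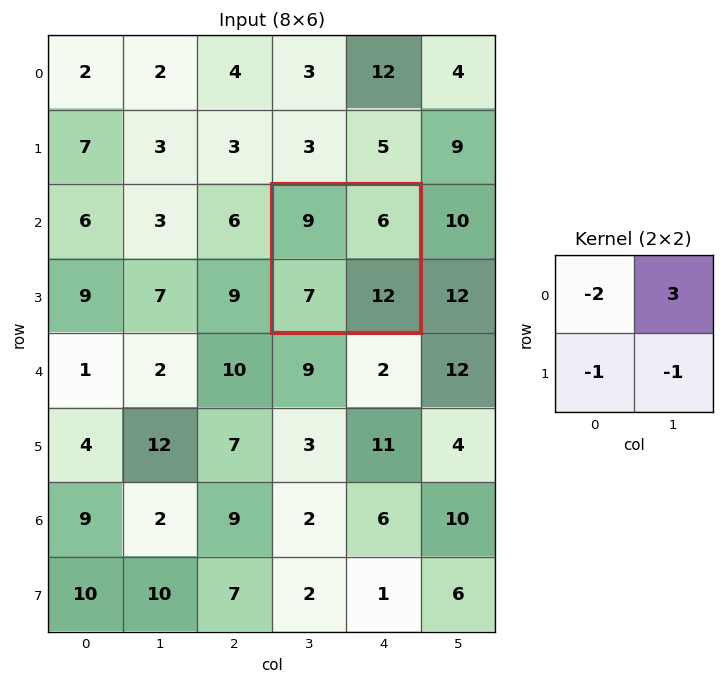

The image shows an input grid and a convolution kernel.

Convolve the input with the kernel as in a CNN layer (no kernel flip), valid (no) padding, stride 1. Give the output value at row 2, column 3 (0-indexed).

The receptive field on the input at this output position is [9 6 / 7 12]. Elementwise product with the kernel and sum: 9·-2 + 6·3 + 7·-1 + 12·-1.

-19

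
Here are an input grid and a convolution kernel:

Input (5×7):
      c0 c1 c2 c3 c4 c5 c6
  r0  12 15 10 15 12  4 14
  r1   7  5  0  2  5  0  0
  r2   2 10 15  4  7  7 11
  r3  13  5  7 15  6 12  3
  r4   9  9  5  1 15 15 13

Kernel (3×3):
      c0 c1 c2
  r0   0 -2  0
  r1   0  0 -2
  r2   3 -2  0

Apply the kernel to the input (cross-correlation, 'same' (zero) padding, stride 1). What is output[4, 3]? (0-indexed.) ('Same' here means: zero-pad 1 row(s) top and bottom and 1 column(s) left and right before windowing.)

The receptive field on the zero-padded input at this output position is [7 15 6 / 5 1 15 / 0 0 0]. Elementwise product with the kernel and sum: 15·-2 + 15·-2 + 0·3 + 0·-2.

-60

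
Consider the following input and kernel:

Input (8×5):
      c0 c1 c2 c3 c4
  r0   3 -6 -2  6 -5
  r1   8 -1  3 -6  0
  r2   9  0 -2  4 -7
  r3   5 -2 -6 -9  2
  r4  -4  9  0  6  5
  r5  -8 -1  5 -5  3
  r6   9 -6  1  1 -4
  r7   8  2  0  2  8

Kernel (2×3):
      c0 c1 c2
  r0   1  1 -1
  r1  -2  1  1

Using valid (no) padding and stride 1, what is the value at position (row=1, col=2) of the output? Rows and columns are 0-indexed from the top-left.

The receptive field on the input at this output position is [3 -6 0 / -2 4 -7]. Elementwise product with the kernel and sum: 3·1 + -6·1 + 0·-1 + -2·-2 + 4·1 + -7·1.

-2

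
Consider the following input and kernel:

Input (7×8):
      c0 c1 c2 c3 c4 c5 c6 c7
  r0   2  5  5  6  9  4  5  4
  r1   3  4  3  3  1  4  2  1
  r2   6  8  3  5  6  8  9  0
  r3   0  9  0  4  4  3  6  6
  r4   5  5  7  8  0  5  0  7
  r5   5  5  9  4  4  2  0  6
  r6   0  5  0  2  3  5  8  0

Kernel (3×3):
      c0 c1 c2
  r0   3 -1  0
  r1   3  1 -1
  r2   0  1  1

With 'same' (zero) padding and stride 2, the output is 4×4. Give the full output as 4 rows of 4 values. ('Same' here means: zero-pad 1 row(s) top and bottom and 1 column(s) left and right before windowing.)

Output[0,0]: The receptive field on the zero-padded input at this output position is [0 0 0 / 0 2 5 / 0 3 4]. Elementwise product with the kernel and sum: 0·3 + 0·-1 + 0·3 + 2·1 + 5·-1 + 3·1 + 4·1.

4 20 28 16
4 35 28 55
10 54 33 17
-10 19 12 29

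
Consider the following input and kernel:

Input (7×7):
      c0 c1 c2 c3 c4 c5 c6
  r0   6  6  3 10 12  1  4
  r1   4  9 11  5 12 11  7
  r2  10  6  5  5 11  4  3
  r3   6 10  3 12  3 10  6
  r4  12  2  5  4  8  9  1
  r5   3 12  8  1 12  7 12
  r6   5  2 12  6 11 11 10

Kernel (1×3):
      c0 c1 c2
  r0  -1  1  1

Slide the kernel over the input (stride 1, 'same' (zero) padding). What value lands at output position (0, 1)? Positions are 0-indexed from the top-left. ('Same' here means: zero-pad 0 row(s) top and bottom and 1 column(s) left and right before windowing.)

3

The receptive field on the zero-padded input at this output position is [6 6 3]. Elementwise product with the kernel and sum: 6·-1 + 6·1 + 3·1.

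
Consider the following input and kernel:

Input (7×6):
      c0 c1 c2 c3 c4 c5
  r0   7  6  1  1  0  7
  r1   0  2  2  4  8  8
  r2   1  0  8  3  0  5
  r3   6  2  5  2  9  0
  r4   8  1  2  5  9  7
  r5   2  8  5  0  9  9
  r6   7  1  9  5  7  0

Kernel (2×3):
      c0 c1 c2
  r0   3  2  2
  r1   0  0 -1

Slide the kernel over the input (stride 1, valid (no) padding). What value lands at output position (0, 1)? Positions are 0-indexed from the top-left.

18

The receptive field on the input at this output position is [6 1 1 / 2 2 4]. Elementwise product with the kernel and sum: 6·3 + 1·2 + 1·2 + 4·-1.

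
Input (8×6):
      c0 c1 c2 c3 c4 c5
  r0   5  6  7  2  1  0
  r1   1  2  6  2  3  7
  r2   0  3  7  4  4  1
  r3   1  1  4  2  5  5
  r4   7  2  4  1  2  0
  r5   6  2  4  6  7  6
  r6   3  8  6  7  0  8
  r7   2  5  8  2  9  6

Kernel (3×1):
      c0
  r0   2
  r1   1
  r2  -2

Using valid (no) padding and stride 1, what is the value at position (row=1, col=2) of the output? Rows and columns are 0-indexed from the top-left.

11

The receptive field on the input at this output position is [6 / 7 / 4]. Elementwise product with the kernel and sum: 6·2 + 7·1 + 4·-2.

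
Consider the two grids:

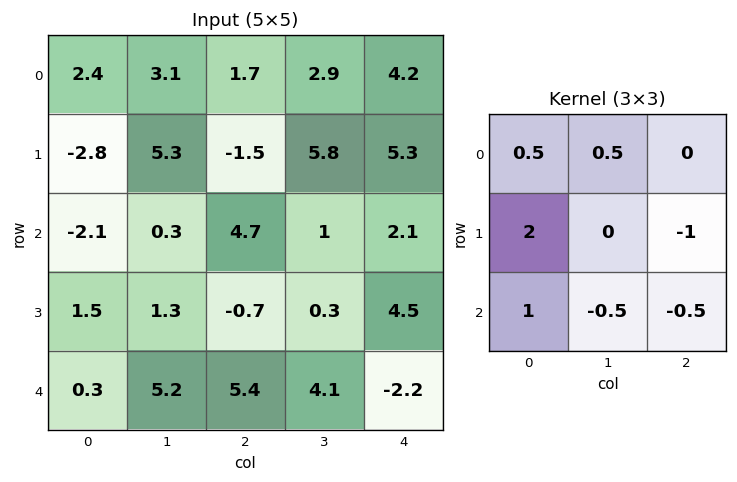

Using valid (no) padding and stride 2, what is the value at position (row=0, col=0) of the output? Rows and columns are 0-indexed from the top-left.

-5.95

The receptive field on the input at this output position is [2.4 3.1 1.7 / -2.8 5.3 -1.5 / -2.1 0.3 4.7]. Elementwise product with the kernel and sum: 2.4·0.5 + 3.1·0.5 + -2.8·2 + -1.5·-1 + -2.1·1 + 0.3·-0.5 + 4.7·-0.5.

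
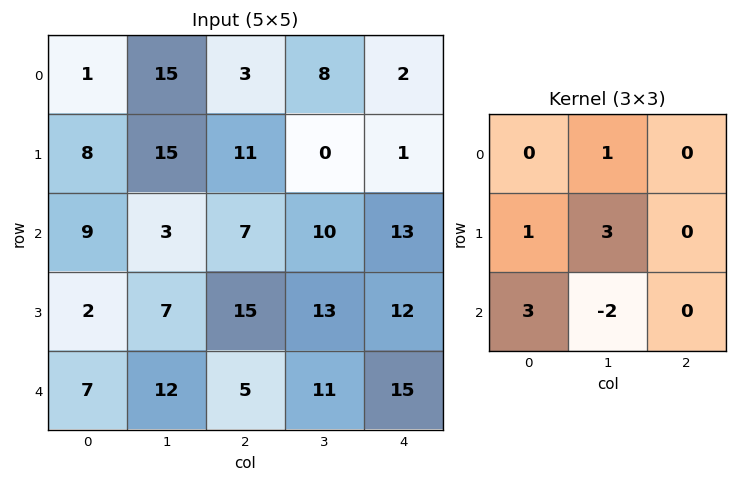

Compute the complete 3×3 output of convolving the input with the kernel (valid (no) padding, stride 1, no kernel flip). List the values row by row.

Output[0,0]: The receptive field on the input at this output position is [1 15 3 / 8 15 11 / 9 3 7]. Elementwise product with the kernel and sum: 15·1 + 8·1 + 15·3 + 9·3 + 3·-2.

89 46 20
25 26 56
23 85 57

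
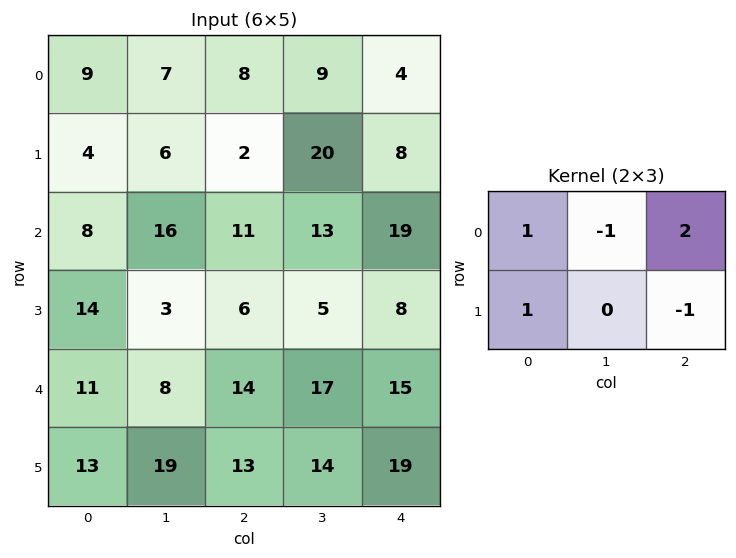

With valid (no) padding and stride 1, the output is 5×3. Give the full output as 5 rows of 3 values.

20 3 1
-1 47 -10
22 29 34
20 -2 16
31 33 21

Output[0,0]: The receptive field on the input at this output position is [9 7 8 / 4 6 2]. Elementwise product with the kernel and sum: 9·1 + 7·-1 + 8·2 + 4·1 + 2·-1.
Output[0,1]: The receptive field on the input at this output position is [7 8 9 / 6 2 20]. Elementwise product with the kernel and sum: 7·1 + 8·-1 + 9·2 + 6·1 + 20·-1.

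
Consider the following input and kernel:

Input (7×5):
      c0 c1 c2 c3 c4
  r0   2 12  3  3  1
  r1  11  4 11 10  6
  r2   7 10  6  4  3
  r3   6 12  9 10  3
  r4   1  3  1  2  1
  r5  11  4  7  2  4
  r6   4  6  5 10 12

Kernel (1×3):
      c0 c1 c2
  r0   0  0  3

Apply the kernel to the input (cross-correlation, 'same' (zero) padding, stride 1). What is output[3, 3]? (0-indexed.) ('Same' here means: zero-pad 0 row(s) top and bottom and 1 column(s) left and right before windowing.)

9

The receptive field on the zero-padded input at this output position is [9 10 3]. Elementwise product with the kernel and sum: 3·3.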